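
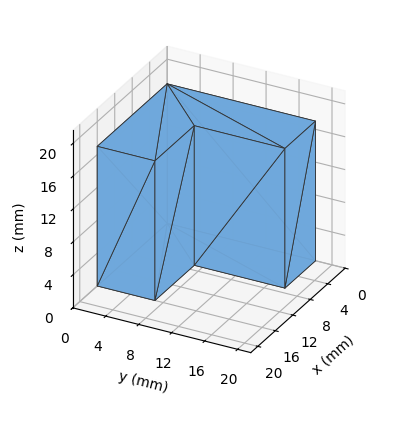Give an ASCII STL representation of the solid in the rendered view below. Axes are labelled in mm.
Reading the render: the shape is an L-shaped prism: outer 16 × 18 mm, arm thicknesses ≈ 7 mm (horizontal) and 7 mm (vertical), extruded 17 mm in z (dimensions read to the nearest mm from the axis ticks). For the STL, each face is triangulated and given an outward normal.

solid part
  facet normal 0.0000 0.0000 -1.0000
    outer loop
      vertex 16.00 7.00 0.00
      vertex 16.00 0.00 0.00
      vertex 0.00 0.00 0.00
    endloop
  endfacet
  facet normal 0.0000 0.0000 -1.0000
    outer loop
      vertex 7.00 7.00 0.00
      vertex 16.00 7.00 0.00
      vertex 0.00 0.00 0.00
    endloop
  endfacet
  facet normal 0.0000 0.0000 -1.0000
    outer loop
      vertex 7.00 18.00 0.00
      vertex 7.00 7.00 0.00
      vertex 0.00 0.00 0.00
    endloop
  endfacet
  facet normal 0.0000 0.0000 -1.0000
    outer loop
      vertex 0.00 18.00 0.00
      vertex 7.00 18.00 0.00
      vertex 0.00 0.00 0.00
    endloop
  endfacet
  facet normal 0.0000 0.0000 1.0000
    outer loop
      vertex 0.00 0.00 17.00
      vertex 16.00 0.00 17.00
      vertex 16.00 7.00 17.00
    endloop
  endfacet
  facet normal 0.0000 0.0000 1.0000
    outer loop
      vertex 0.00 0.00 17.00
      vertex 16.00 7.00 17.00
      vertex 7.00 7.00 17.00
    endloop
  endfacet
  facet normal 0.0000 0.0000 1.0000
    outer loop
      vertex 0.00 0.00 17.00
      vertex 7.00 7.00 17.00
      vertex 7.00 18.00 17.00
    endloop
  endfacet
  facet normal 0.0000 0.0000 1.0000
    outer loop
      vertex 0.00 0.00 17.00
      vertex 7.00 18.00 17.00
      vertex 0.00 18.00 17.00
    endloop
  endfacet
  facet normal 0.0000 -1.0000 0.0000
    outer loop
      vertex 0.00 0.00 0.00
      vertex 16.00 0.00 0.00
      vertex 16.00 0.00 17.00
    endloop
  endfacet
  facet normal 0.0000 -1.0000 0.0000
    outer loop
      vertex 0.00 0.00 0.00
      vertex 16.00 0.00 17.00
      vertex 0.00 0.00 17.00
    endloop
  endfacet
  facet normal 1.0000 0.0000 0.0000
    outer loop
      vertex 16.00 0.00 0.00
      vertex 16.00 7.00 0.00
      vertex 16.00 7.00 17.00
    endloop
  endfacet
  facet normal 1.0000 0.0000 0.0000
    outer loop
      vertex 16.00 0.00 0.00
      vertex 16.00 7.00 17.00
      vertex 16.00 0.00 17.00
    endloop
  endfacet
  facet normal 0.0000 1.0000 0.0000
    outer loop
      vertex 16.00 7.00 0.00
      vertex 7.00 7.00 0.00
      vertex 7.00 7.00 17.00
    endloop
  endfacet
  facet normal 0.0000 1.0000 0.0000
    outer loop
      vertex 16.00 7.00 0.00
      vertex 7.00 7.00 17.00
      vertex 16.00 7.00 17.00
    endloop
  endfacet
  facet normal 1.0000 0.0000 0.0000
    outer loop
      vertex 7.00 7.00 0.00
      vertex 7.00 18.00 0.00
      vertex 7.00 18.00 17.00
    endloop
  endfacet
  facet normal 1.0000 0.0000 0.0000
    outer loop
      vertex 7.00 7.00 0.00
      vertex 7.00 18.00 17.00
      vertex 7.00 7.00 17.00
    endloop
  endfacet
  facet normal 0.0000 1.0000 0.0000
    outer loop
      vertex 7.00 18.00 0.00
      vertex 0.00 18.00 0.00
      vertex 0.00 18.00 17.00
    endloop
  endfacet
  facet normal 0.0000 1.0000 0.0000
    outer loop
      vertex 7.00 18.00 0.00
      vertex 0.00 18.00 17.00
      vertex 7.00 18.00 17.00
    endloop
  endfacet
  facet normal -1.0000 0.0000 0.0000
    outer loop
      vertex 0.00 18.00 0.00
      vertex 0.00 0.00 0.00
      vertex 0.00 0.00 17.00
    endloop
  endfacet
  facet normal -1.0000 0.0000 0.0000
    outer loop
      vertex 0.00 18.00 0.00
      vertex 0.00 0.00 17.00
      vertex 0.00 18.00 17.00
    endloop
  endfacet
endsolid part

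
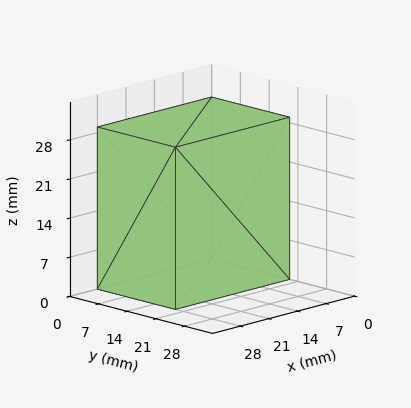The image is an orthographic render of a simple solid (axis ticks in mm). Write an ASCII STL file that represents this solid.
Reading the render: the shape is a rectangular box, roughly 28 × 19 mm footprint and 29 mm tall (dimensions read to the nearest mm from the axis ticks). For the STL, each face is triangulated and given an outward normal.

solid part
  facet normal 0.0000 0.0000 -1.0000
    outer loop
      vertex 28.000 19.000 0.000
      vertex 28.000 0.000 0.000
      vertex 0.000 0.000 0.000
    endloop
  endfacet
  facet normal 0.0000 0.0000 -1.0000
    outer loop
      vertex 0.000 19.000 0.000
      vertex 28.000 19.000 0.000
      vertex 0.000 0.000 0.000
    endloop
  endfacet
  facet normal 0.0000 0.0000 1.0000
    outer loop
      vertex 0.000 0.000 29.000
      vertex 28.000 0.000 29.000
      vertex 28.000 19.000 29.000
    endloop
  endfacet
  facet normal 0.0000 0.0000 1.0000
    outer loop
      vertex 0.000 0.000 29.000
      vertex 28.000 19.000 29.000
      vertex 0.000 19.000 29.000
    endloop
  endfacet
  facet normal 0.0000 -1.0000 0.0000
    outer loop
      vertex 0.000 0.000 0.000
      vertex 28.000 0.000 0.000
      vertex 28.000 0.000 29.000
    endloop
  endfacet
  facet normal 0.0000 -1.0000 0.0000
    outer loop
      vertex 0.000 0.000 0.000
      vertex 28.000 0.000 29.000
      vertex 0.000 0.000 29.000
    endloop
  endfacet
  facet normal 0.0000 1.0000 0.0000
    outer loop
      vertex 28.000 19.000 29.000
      vertex 28.000 19.000 0.000
      vertex 0.000 19.000 0.000
    endloop
  endfacet
  facet normal 0.0000 1.0000 0.0000
    outer loop
      vertex 0.000 19.000 29.000
      vertex 28.000 19.000 29.000
      vertex 0.000 19.000 0.000
    endloop
  endfacet
  facet normal -1.0000 0.0000 0.0000
    outer loop
      vertex 0.000 19.000 29.000
      vertex 0.000 19.000 0.000
      vertex 0.000 0.000 0.000
    endloop
  endfacet
  facet normal -1.0000 0.0000 0.0000
    outer loop
      vertex 0.000 0.000 29.000
      vertex 0.000 19.000 29.000
      vertex 0.000 0.000 0.000
    endloop
  endfacet
  facet normal 1.0000 0.0000 0.0000
    outer loop
      vertex 28.000 0.000 0.000
      vertex 28.000 19.000 0.000
      vertex 28.000 19.000 29.000
    endloop
  endfacet
  facet normal 1.0000 0.0000 0.0000
    outer loop
      vertex 28.000 0.000 0.000
      vertex 28.000 19.000 29.000
      vertex 28.000 0.000 29.000
    endloop
  endfacet
endsolid part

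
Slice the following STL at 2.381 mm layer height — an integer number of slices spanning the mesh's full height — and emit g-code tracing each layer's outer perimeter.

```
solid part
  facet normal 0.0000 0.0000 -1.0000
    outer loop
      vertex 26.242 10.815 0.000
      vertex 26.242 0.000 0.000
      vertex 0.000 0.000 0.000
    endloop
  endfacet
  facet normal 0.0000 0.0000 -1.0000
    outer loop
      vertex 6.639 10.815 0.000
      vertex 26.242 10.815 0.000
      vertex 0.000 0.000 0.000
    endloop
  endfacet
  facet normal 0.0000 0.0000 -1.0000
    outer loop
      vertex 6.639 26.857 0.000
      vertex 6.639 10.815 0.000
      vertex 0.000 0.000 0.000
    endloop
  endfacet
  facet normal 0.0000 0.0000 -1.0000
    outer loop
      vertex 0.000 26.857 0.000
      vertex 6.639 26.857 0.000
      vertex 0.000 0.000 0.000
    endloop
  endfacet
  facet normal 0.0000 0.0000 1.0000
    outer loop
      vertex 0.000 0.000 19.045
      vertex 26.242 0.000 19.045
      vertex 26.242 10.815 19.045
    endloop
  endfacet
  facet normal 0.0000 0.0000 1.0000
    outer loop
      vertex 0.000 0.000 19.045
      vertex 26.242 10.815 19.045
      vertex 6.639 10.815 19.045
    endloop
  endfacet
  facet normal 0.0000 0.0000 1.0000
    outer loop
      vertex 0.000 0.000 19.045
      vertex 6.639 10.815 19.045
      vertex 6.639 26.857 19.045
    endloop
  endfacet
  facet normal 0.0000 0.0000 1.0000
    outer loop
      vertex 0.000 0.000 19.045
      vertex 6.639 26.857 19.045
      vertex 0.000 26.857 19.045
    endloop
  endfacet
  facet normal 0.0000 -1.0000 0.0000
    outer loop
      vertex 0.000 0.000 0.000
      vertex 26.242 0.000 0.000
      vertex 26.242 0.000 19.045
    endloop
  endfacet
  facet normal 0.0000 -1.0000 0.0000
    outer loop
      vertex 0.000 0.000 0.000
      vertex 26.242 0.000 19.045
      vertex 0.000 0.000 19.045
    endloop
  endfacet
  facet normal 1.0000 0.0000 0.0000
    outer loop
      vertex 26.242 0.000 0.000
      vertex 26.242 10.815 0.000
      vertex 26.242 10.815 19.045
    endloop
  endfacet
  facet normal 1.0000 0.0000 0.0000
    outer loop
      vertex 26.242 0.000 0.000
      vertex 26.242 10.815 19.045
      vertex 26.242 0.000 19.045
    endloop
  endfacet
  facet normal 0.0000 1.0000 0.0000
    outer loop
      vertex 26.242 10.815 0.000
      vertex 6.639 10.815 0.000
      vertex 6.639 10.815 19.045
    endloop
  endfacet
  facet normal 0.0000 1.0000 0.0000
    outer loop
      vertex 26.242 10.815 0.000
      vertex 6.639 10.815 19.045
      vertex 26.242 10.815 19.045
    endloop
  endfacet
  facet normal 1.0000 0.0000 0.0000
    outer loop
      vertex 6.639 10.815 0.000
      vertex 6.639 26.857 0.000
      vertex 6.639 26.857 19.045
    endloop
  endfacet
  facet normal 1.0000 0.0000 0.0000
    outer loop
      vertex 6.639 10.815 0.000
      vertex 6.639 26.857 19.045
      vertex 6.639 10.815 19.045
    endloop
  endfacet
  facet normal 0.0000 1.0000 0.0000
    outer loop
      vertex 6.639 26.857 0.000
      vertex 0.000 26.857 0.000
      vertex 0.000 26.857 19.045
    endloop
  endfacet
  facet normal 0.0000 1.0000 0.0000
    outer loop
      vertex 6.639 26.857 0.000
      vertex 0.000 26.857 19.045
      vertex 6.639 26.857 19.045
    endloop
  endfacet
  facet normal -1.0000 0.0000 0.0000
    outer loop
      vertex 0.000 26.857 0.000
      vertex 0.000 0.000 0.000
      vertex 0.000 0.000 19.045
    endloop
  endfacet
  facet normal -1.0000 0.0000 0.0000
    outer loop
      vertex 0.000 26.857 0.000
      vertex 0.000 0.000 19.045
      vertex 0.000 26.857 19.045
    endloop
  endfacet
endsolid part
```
; perimeter-only toolpath
G21 ; units = mm
G90 ; absolute positioning
G28 ; home
; layer 1
G0 Z2.381
G0 X0.000 Y0.000
G1 X26.242 Y0.000
G1 X26.242 Y10.815
G1 X6.639 Y10.815
G1 X6.639 Y26.857
G1 X0.000 Y26.857
G1 X0.000 Y0.000
; layer 2
G0 Z4.761
G0 X0.000 Y0.000
G1 X26.242 Y0.000
G1 X26.242 Y10.815
G1 X6.639 Y10.815
G1 X6.639 Y26.857
G1 X0.000 Y26.857
G1 X0.000 Y0.000
; layer 3
G0 Z7.142
G0 X0.000 Y0.000
G1 X26.242 Y0.000
G1 X26.242 Y10.815
G1 X6.639 Y10.815
G1 X6.639 Y26.857
G1 X0.000 Y26.857
G1 X0.000 Y0.000
; layer 4
G0 Z9.523
G0 X0.000 Y0.000
G1 X26.242 Y0.000
G1 X26.242 Y10.815
G1 X6.639 Y10.815
G1 X6.639 Y26.857
G1 X0.000 Y26.857
G1 X0.000 Y0.000
; layer 5
G0 Z11.903
G0 X0.000 Y0.000
G1 X26.242 Y0.000
G1 X26.242 Y10.815
G1 X6.639 Y10.815
G1 X6.639 Y26.857
G1 X0.000 Y26.857
G1 X0.000 Y0.000
; layer 6
G0 Z14.284
G0 X0.000 Y0.000
G1 X26.242 Y0.000
G1 X26.242 Y10.815
G1 X6.639 Y10.815
G1 X6.639 Y26.857
G1 X0.000 Y26.857
G1 X0.000 Y0.000
; layer 7
G0 Z16.664
G0 X0.000 Y0.000
G1 X26.242 Y0.000
G1 X26.242 Y10.815
G1 X6.639 Y10.815
G1 X6.639 Y26.857
G1 X0.000 Y26.857
G1 X0.000 Y0.000
; layer 8
G0 Z19.045
G0 X0.000 Y0.000
G1 X26.242 Y0.000
G1 X26.242 Y10.815
G1 X6.639 Y10.815
G1 X6.639 Y26.857
G1 X0.000 Y26.857
G1 X0.000 Y0.000
M2 ; end

The solid is an L-shaped prism: outer 26.2 × 26.9 mm, arm thicknesses ≈ 10.8 mm (horizontal) and 6.64 mm (vertical), extruded 19 mm in z. Slicing at Δz = 2.381 mm — 8 equal slices spanning the solid's height, so layer i sits at z = i·h/8 — gives 8 non-empty perimeters. Each is a 6-segment closed polygon; G0 lifts to the layer z and rapids to the start vertex, then G1 traces the edges.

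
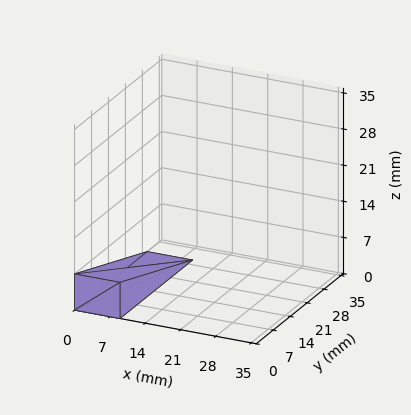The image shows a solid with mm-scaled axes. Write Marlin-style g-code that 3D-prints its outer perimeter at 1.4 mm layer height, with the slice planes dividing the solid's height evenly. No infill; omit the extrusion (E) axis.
Reading the render: the shape is a wedge (ramp): 9 × 30 mm base, rising to 7 mm along the y=0 edge and sloping linearly to z=0 at y=30 (dimensions read to the nearest mm from the axis ticks). For the g-code, the solid's height is divided into equal slices at the stated Δz and each level perimeter traced with G1 moves after a G0 lift.

; perimeter-only toolpath
G21 ; units = mm
G90 ; absolute positioning
G28 ; home
; layer 1
G0 Z1.4
G0 X0.0 Y0.0
G1 X9.0 Y0.0
G1 X9.0 Y24.0
G1 X0.0 Y24.0
G1 X0.0 Y0.0
; layer 2
G0 Z2.8
G0 X0.0 Y0.0
G1 X9.0 Y0.0
G1 X9.0 Y18.0
G1 X0.0 Y18.0
G1 X0.0 Y0.0
; layer 3
G0 Z4.2
G0 X0.0 Y0.0
G1 X9.0 Y0.0
G1 X9.0 Y12.0
G1 X0.0 Y12.0
G1 X0.0 Y0.0
; layer 4
G0 Z5.6
G0 X0.0 Y0.0
G1 X9.0 Y0.0
G1 X9.0 Y6.0
G1 X0.0 Y6.0
G1 X0.0 Y0.0
M2 ; end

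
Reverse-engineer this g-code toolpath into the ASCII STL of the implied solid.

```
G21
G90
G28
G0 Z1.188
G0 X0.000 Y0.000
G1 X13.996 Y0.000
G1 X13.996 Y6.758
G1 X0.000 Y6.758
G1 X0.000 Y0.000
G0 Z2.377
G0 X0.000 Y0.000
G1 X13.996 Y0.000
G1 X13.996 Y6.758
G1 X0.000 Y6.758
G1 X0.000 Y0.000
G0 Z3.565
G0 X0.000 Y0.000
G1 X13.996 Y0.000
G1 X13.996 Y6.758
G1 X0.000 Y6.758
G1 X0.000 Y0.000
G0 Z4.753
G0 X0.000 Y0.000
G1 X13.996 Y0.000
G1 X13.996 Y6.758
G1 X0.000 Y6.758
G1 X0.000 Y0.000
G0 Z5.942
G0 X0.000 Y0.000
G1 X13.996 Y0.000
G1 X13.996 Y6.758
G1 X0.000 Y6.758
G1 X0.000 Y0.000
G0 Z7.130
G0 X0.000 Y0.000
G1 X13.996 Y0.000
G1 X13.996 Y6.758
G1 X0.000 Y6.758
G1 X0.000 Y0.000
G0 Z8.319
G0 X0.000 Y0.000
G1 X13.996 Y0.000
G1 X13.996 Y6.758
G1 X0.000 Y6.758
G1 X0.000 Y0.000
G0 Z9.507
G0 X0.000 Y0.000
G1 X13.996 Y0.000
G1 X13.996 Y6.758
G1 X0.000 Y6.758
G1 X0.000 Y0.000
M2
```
solid part
  facet normal 0.0000 0.0000 -1.0000
    outer loop
      vertex 13.996 6.758 0.000
      vertex 13.996 0.000 0.000
      vertex 0.000 0.000 0.000
    endloop
  endfacet
  facet normal 0.0000 0.0000 -1.0000
    outer loop
      vertex 0.000 6.758 0.000
      vertex 13.996 6.758 0.000
      vertex 0.000 0.000 0.000
    endloop
  endfacet
  facet normal 0.0000 0.0000 1.0000
    outer loop
      vertex 0.000 0.000 9.507
      vertex 13.996 0.000 9.507
      vertex 13.996 6.758 9.507
    endloop
  endfacet
  facet normal 0.0000 0.0000 1.0000
    outer loop
      vertex 0.000 0.000 9.507
      vertex 13.996 6.758 9.507
      vertex 0.000 6.758 9.507
    endloop
  endfacet
  facet normal 0.0000 -1.0000 0.0000
    outer loop
      vertex 0.000 0.000 0.000
      vertex 13.996 0.000 0.000
      vertex 13.996 0.000 9.507
    endloop
  endfacet
  facet normal 0.0000 -1.0000 0.0000
    outer loop
      vertex 0.000 0.000 0.000
      vertex 13.996 0.000 9.507
      vertex 0.000 0.000 9.507
    endloop
  endfacet
  facet normal 0.0000 1.0000 0.0000
    outer loop
      vertex 13.996 6.758 9.507
      vertex 13.996 6.758 0.000
      vertex 0.000 6.758 0.000
    endloop
  endfacet
  facet normal 0.0000 1.0000 0.0000
    outer loop
      vertex 0.000 6.758 9.507
      vertex 13.996 6.758 9.507
      vertex 0.000 6.758 0.000
    endloop
  endfacet
  facet normal -1.0000 0.0000 0.0000
    outer loop
      vertex 0.000 6.758 9.507
      vertex 0.000 6.758 0.000
      vertex 0.000 0.000 0.000
    endloop
  endfacet
  facet normal -1.0000 0.0000 0.0000
    outer loop
      vertex 0.000 0.000 9.507
      vertex 0.000 6.758 9.507
      vertex 0.000 0.000 0.000
    endloop
  endfacet
  facet normal 1.0000 0.0000 0.0000
    outer loop
      vertex 13.996 0.000 0.000
      vertex 13.996 6.758 0.000
      vertex 13.996 6.758 9.507
    endloop
  endfacet
  facet normal 1.0000 0.0000 0.0000
    outer loop
      vertex 13.996 0.000 0.000
      vertex 13.996 6.758 9.507
      vertex 13.996 0.000 9.507
    endloop
  endfacet
endsolid part

The G0 Z moves step by Δz≈1.188 mm. Every layer's G1 loop is the same polygon, so the solid is a straight extrusion of it from z=0 to z≈9.51. Closing with flat bottom and top caps and triangulating gives 12 facets — a rectangular box, roughly 14 × 6.76 mm footprint and 9.51 mm tall.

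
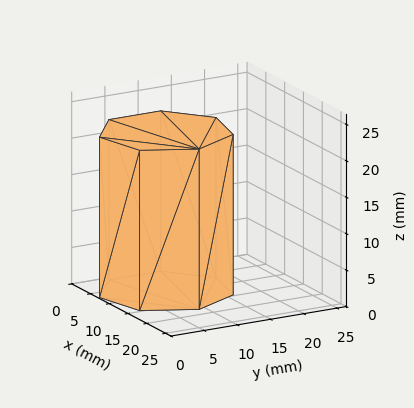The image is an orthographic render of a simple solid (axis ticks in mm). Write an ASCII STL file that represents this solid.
Reading the render: the shape is a regular 7-sided prism (a cylinder approximated with 7 flat sides), circumscribed radius ≈ 9 mm, height ≈ 22 mm (dimensions read to the nearest mm from the axis ticks). For the STL, each face is triangulated and given an outward normal.

solid part
  facet normal 0.0000 0.0000 -1.0000
    outer loop
      vertex 7.00 17.77 0.00
      vertex 14.61 16.04 0.00
      vertex 18.00 9.00 0.00
    endloop
  endfacet
  facet normal 0.0000 0.0000 -1.0000
    outer loop
      vertex 0.89 12.90 0.00
      vertex 7.00 17.77 0.00
      vertex 18.00 9.00 0.00
    endloop
  endfacet
  facet normal 0.0000 0.0000 -1.0000
    outer loop
      vertex 0.89 5.10 0.00
      vertex 0.89 12.90 0.00
      vertex 18.00 9.00 0.00
    endloop
  endfacet
  facet normal 0.0000 0.0000 -1.0000
    outer loop
      vertex 7.00 0.23 0.00
      vertex 0.89 5.10 0.00
      vertex 18.00 9.00 0.00
    endloop
  endfacet
  facet normal 0.0000 0.0000 -1.0000
    outer loop
      vertex 14.61 1.96 0.00
      vertex 7.00 0.23 0.00
      vertex 18.00 9.00 0.00
    endloop
  endfacet
  facet normal 0.0000 0.0000 1.0000
    outer loop
      vertex 18.00 9.00 22.00
      vertex 14.61 16.04 22.00
      vertex 7.00 17.77 22.00
    endloop
  endfacet
  facet normal 0.0000 0.0000 1.0000
    outer loop
      vertex 18.00 9.00 22.00
      vertex 7.00 17.77 22.00
      vertex 0.89 12.90 22.00
    endloop
  endfacet
  facet normal 0.0000 0.0000 1.0000
    outer loop
      vertex 18.00 9.00 22.00
      vertex 0.89 12.90 22.00
      vertex 0.89 5.10 22.00
    endloop
  endfacet
  facet normal 0.0000 0.0000 1.0000
    outer loop
      vertex 18.00 9.00 22.00
      vertex 0.89 5.10 22.00
      vertex 7.00 0.23 22.00
    endloop
  endfacet
  facet normal 0.0000 0.0000 1.0000
    outer loop
      vertex 18.00 9.00 22.00
      vertex 7.00 0.23 22.00
      vertex 14.61 1.96 22.00
    endloop
  endfacet
  facet normal 0.9010 0.4339 0.0000
    outer loop
      vertex 18.00 9.00 0.00
      vertex 14.61 16.04 0.00
      vertex 14.61 16.04 22.00
    endloop
  endfacet
  facet normal 0.9010 0.4339 0.0000
    outer loop
      vertex 18.00 9.00 0.00
      vertex 14.61 16.04 22.00
      vertex 18.00 9.00 22.00
    endloop
  endfacet
  facet normal 0.2217 0.9751 0.0000
    outer loop
      vertex 14.61 16.04 0.00
      vertex 7.00 17.77 0.00
      vertex 7.00 17.77 22.00
    endloop
  endfacet
  facet normal 0.2217 0.9751 0.0000
    outer loop
      vertex 14.61 16.04 0.00
      vertex 7.00 17.77 22.00
      vertex 14.61 16.04 22.00
    endloop
  endfacet
  facet normal -0.6233 0.7820 0.0000
    outer loop
      vertex 7.00 17.77 0.00
      vertex 0.89 12.90 0.00
      vertex 0.89 12.90 22.00
    endloop
  endfacet
  facet normal -0.6233 0.7820 0.0000
    outer loop
      vertex 7.00 17.77 0.00
      vertex 0.89 12.90 22.00
      vertex 7.00 17.77 22.00
    endloop
  endfacet
  facet normal -1.0000 0.0000 0.0000
    outer loop
      vertex 0.89 12.90 0.00
      vertex 0.89 5.10 0.00
      vertex 0.89 5.10 22.00
    endloop
  endfacet
  facet normal -1.0000 0.0000 0.0000
    outer loop
      vertex 0.89 12.90 0.00
      vertex 0.89 5.10 22.00
      vertex 0.89 12.90 22.00
    endloop
  endfacet
  facet normal -0.6233 -0.7820 0.0000
    outer loop
      vertex 0.89 5.10 0.00
      vertex 7.00 0.23 0.00
      vertex 7.00 0.23 22.00
    endloop
  endfacet
  facet normal -0.6233 -0.7820 0.0000
    outer loop
      vertex 0.89 5.10 0.00
      vertex 7.00 0.23 22.00
      vertex 0.89 5.10 22.00
    endloop
  endfacet
  facet normal 0.2217 -0.9751 0.0000
    outer loop
      vertex 7.00 0.23 0.00
      vertex 14.61 1.96 0.00
      vertex 14.61 1.96 22.00
    endloop
  endfacet
  facet normal 0.2217 -0.9751 0.0000
    outer loop
      vertex 7.00 0.23 0.00
      vertex 14.61 1.96 22.00
      vertex 7.00 0.23 22.00
    endloop
  endfacet
  facet normal 0.9010 -0.4339 0.0000
    outer loop
      vertex 14.61 1.96 0.00
      vertex 18.00 9.00 0.00
      vertex 18.00 9.00 22.00
    endloop
  endfacet
  facet normal 0.9010 -0.4339 0.0000
    outer loop
      vertex 14.61 1.96 0.00
      vertex 18.00 9.00 22.00
      vertex 14.61 1.96 22.00
    endloop
  endfacet
endsolid part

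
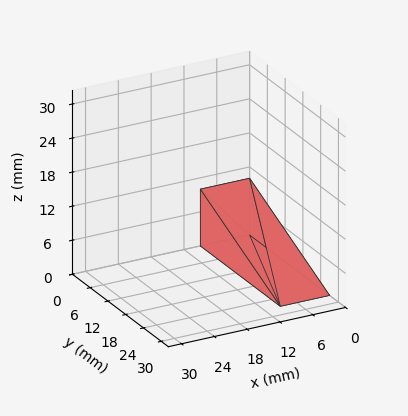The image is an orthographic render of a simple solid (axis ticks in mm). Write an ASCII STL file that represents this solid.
Reading the render: the shape is a wedge (ramp): 9 × 27 mm base, rising to 10 mm along the y=0 edge and sloping linearly to z=0 at y=27 (dimensions read to the nearest mm from the axis ticks). For the STL, each face is triangulated and given an outward normal.

solid part
  facet normal 0.0000 0.0000 -1.0000
    outer loop
      vertex 9.000 27.000 0.000
      vertex 9.000 0.000 0.000
      vertex 0.000 0.000 0.000
    endloop
  endfacet
  facet normal 0.0000 0.0000 -1.0000
    outer loop
      vertex 0.000 27.000 0.000
      vertex 9.000 27.000 0.000
      vertex 0.000 0.000 0.000
    endloop
  endfacet
  facet normal 0.0000 -1.0000 0.0000
    outer loop
      vertex 0.000 0.000 0.000
      vertex 9.000 0.000 0.000
      vertex 9.000 0.000 10.000
    endloop
  endfacet
  facet normal 0.0000 -1.0000 0.0000
    outer loop
      vertex 0.000 0.000 0.000
      vertex 9.000 0.000 10.000
      vertex 0.000 0.000 10.000
    endloop
  endfacet
  facet normal 0.0000 0.3473 0.9377
    outer loop
      vertex 0.000 0.000 10.000
      vertex 9.000 0.000 10.000
      vertex 9.000 27.000 0.000
    endloop
  endfacet
  facet normal 0.0000 0.3473 0.9377
    outer loop
      vertex 0.000 0.000 10.000
      vertex 9.000 27.000 0.000
      vertex 0.000 27.000 0.000
    endloop
  endfacet
  facet normal -1.0000 0.0000 0.0000
    outer loop
      vertex 0.000 0.000 10.000
      vertex 0.000 27.000 0.000
      vertex 0.000 0.000 0.000
    endloop
  endfacet
  facet normal 1.0000 0.0000 0.0000
    outer loop
      vertex 9.000 0.000 0.000
      vertex 9.000 27.000 0.000
      vertex 9.000 0.000 10.000
    endloop
  endfacet
endsolid part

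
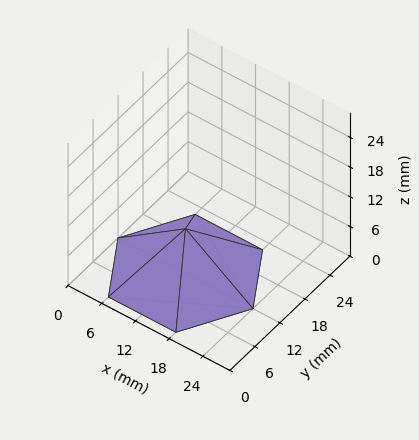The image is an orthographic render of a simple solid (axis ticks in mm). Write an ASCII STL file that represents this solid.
Reading the render: the shape is a regular 6-sided pyramid, base circumscribed radius ≈ 12 mm, apex at z ≈ 9 mm (dimensions read to the nearest mm from the axis ticks). For the STL, each face is triangulated and given an outward normal.

solid part
  facet normal 0.0000 0.0000 -1.0000
    outer loop
      vertex 6.000 22.392 0.000
      vertex 18.000 22.392 0.000
      vertex 24.000 12.000 0.000
    endloop
  endfacet
  facet normal 0.0000 0.0000 -1.0000
    outer loop
      vertex 0.000 12.000 0.000
      vertex 6.000 22.392 0.000
      vertex 24.000 12.000 0.000
    endloop
  endfacet
  facet normal 0.0000 0.0000 -1.0000
    outer loop
      vertex 6.000 1.608 0.000
      vertex 0.000 12.000 0.000
      vertex 24.000 12.000 0.000
    endloop
  endfacet
  facet normal 0.0000 0.0000 -1.0000
    outer loop
      vertex 18.000 1.608 0.000
      vertex 6.000 1.608 0.000
      vertex 24.000 12.000 0.000
    endloop
  endfacet
  facet normal 0.5669 0.3273 0.7559
    outer loop
      vertex 24.000 12.000 0.000
      vertex 18.000 22.392 0.000
      vertex 12.000 12.000 9.000
    endloop
  endfacet
  facet normal 0.0000 0.6547 0.7559
    outer loop
      vertex 18.000 22.392 0.000
      vertex 6.000 22.392 0.000
      vertex 12.000 12.000 9.000
    endloop
  endfacet
  facet normal -0.5669 0.3273 0.7559
    outer loop
      vertex 6.000 22.392 0.000
      vertex 0.000 12.000 0.000
      vertex 12.000 12.000 9.000
    endloop
  endfacet
  facet normal -0.5669 -0.3273 0.7559
    outer loop
      vertex 0.000 12.000 0.000
      vertex 6.000 1.608 0.000
      vertex 12.000 12.000 9.000
    endloop
  endfacet
  facet normal 0.0000 -0.6547 0.7559
    outer loop
      vertex 6.000 1.608 0.000
      vertex 18.000 1.608 0.000
      vertex 12.000 12.000 9.000
    endloop
  endfacet
  facet normal 0.5669 -0.3273 0.7559
    outer loop
      vertex 18.000 1.608 0.000
      vertex 24.000 12.000 0.000
      vertex 12.000 12.000 9.000
    endloop
  endfacet
endsolid part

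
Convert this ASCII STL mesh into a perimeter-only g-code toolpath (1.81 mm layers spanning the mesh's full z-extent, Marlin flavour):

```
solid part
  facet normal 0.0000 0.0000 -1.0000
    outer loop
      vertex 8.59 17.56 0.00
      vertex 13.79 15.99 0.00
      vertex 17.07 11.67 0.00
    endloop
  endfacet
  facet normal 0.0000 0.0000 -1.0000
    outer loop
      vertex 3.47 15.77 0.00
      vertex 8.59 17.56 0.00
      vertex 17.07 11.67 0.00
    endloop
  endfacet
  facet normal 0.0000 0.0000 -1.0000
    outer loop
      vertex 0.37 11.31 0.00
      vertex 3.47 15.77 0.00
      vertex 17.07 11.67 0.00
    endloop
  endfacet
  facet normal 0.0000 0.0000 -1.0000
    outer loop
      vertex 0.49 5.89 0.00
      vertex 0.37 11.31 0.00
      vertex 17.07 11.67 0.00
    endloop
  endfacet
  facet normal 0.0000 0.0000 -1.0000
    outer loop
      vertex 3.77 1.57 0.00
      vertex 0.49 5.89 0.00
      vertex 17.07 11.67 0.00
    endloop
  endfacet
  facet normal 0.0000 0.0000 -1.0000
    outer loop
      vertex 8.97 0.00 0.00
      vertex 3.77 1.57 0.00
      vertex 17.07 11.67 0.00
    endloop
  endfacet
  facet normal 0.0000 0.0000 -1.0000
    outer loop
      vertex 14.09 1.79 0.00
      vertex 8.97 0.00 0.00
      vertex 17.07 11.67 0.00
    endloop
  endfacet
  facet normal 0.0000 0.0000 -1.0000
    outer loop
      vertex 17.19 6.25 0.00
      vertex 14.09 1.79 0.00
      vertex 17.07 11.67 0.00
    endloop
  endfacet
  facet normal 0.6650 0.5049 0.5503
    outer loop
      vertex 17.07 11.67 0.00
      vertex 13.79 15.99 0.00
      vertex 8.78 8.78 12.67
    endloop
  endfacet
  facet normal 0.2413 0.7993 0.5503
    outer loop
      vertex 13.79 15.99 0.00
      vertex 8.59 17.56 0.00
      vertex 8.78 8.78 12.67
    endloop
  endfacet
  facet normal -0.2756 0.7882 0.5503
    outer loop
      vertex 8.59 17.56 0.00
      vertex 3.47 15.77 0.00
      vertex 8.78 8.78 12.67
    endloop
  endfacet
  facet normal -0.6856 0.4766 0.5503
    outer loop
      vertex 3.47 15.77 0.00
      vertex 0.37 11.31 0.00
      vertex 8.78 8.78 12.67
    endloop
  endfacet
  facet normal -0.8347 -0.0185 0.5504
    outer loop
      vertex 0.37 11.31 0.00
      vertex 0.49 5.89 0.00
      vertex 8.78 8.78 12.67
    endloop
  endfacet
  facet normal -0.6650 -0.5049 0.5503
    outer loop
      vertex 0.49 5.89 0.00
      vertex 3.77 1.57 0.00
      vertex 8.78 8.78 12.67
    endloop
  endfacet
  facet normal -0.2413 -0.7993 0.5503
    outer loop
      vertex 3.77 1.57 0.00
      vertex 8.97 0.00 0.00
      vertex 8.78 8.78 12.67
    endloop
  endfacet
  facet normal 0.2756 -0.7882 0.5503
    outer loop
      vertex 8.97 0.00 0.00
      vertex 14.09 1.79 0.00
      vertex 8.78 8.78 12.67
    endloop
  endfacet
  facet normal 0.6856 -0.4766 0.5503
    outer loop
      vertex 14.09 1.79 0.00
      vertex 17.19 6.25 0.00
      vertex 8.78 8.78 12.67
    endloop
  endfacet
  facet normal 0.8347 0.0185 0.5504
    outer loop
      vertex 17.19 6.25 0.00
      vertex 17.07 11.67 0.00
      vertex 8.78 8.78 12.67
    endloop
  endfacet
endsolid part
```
; perimeter-only toolpath
G21 ; units = mm
G90 ; absolute positioning
G28 ; home
; layer 1
G0 Z1.81
G0 X15.89 Y11.26
G1 X13.07 Y14.96
G1 X8.62 Y16.31
G1 X4.23 Y14.77
G1 X1.57 Y10.95
G1 X1.67 Y6.30
G1 X4.49 Y2.60
G1 X8.94 Y1.25
G1 X13.33 Y2.79
G1 X15.99 Y6.61
G1 X15.89 Y11.26
; layer 2
G0 Z3.62
G0 X14.70 Y10.84
G1 X12.36 Y13.93
G1 X8.64 Y15.05
G1 X4.99 Y13.77
G1 X2.77 Y10.59
G1 X2.86 Y6.72
G1 X5.20 Y3.63
G1 X8.92 Y2.51
G1 X12.57 Y3.79
G1 X14.79 Y6.97
G1 X14.70 Y10.84
; layer 3
G0 Z5.43
G0 X13.52 Y10.43
G1 X11.64 Y12.90
G1 X8.67 Y13.80
G1 X5.75 Y12.77
G1 X3.97 Y10.23
G1 X4.04 Y7.13
G1 X5.92 Y4.66
G1 X8.89 Y3.76
G1 X11.81 Y4.79
G1 X13.59 Y7.33
G1 X13.52 Y10.43
; layer 4
G0 Z7.24
G0 X12.33 Y10.02
G1 X10.93 Y11.87
G1 X8.70 Y12.54
G1 X6.50 Y11.78
G1 X5.18 Y9.86
G1 X5.23 Y7.54
G1 X6.63 Y5.69
G1 X8.86 Y5.02
G1 X11.06 Y5.78
G1 X12.38 Y7.70
G1 X12.33 Y10.02
; layer 5
G0 Z9.05
G0 X11.15 Y9.61
G1 X10.21 Y10.84
G1 X8.73 Y11.29
G1 X7.26 Y10.78
G1 X6.38 Y9.50
G1 X6.41 Y7.95
G1 X7.35 Y6.72
G1 X8.83 Y6.27
G1 X10.30 Y6.78
G1 X11.18 Y8.06
G1 X11.15 Y9.61
; layer 6
G0 Z10.86
G0 X9.96 Y9.19
G1 X9.50 Y9.81
G1 X8.75 Y10.03
G1 X8.02 Y9.78
G1 X7.58 Y9.14
G1 X7.60 Y8.37
G1 X8.06 Y7.75
G1 X8.81 Y7.53
G1 X9.54 Y7.78
G1 X9.98 Y8.42
G1 X9.96 Y9.19
M2 ; end

The solid is a regular 10-sided pyramid, base circumscribed radius ≈ 8.78 mm, apex at z ≈ 12.7 mm. Slicing at Δz = 1.81 mm — 7 equal slices spanning the solid's height, so layer i sits at z = i·h/7 — gives 6 non-empty perimeters. Each is a 10-segment closed polygon; G0 lifts to the layer z and rapids to the start vertex, then G1 traces the edges. The cross-section shrinks linearly with z (the slice at the apex is degenerate and omitted).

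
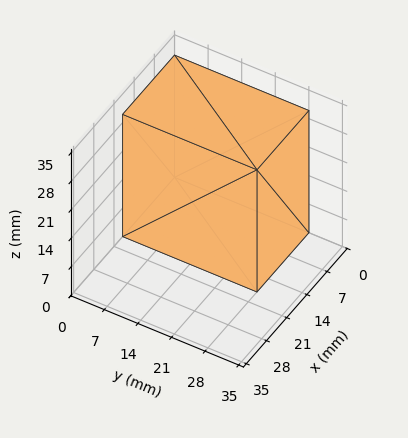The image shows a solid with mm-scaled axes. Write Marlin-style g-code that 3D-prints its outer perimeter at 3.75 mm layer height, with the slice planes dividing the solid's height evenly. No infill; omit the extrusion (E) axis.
Reading the render: the shape is a rectangular box, roughly 18 × 28 mm footprint and 30 mm tall (dimensions read to the nearest mm from the axis ticks). For the g-code, the solid's height is divided into equal slices at the stated Δz and each level perimeter traced with G1 moves after a G0 lift.

; perimeter-only toolpath
G21 ; units = mm
G90 ; absolute positioning
G28 ; home
; layer 1
G0 Z3.75
G0 X0.00 Y0.00
G1 X18.00 Y0.00
G1 X18.00 Y28.00
G1 X0.00 Y28.00
G1 X0.00 Y0.00
; layer 2
G0 Z7.50
G0 X0.00 Y0.00
G1 X18.00 Y0.00
G1 X18.00 Y28.00
G1 X0.00 Y28.00
G1 X0.00 Y0.00
; layer 3
G0 Z11.25
G0 X0.00 Y0.00
G1 X18.00 Y0.00
G1 X18.00 Y28.00
G1 X0.00 Y28.00
G1 X0.00 Y0.00
; layer 4
G0 Z15.00
G0 X0.00 Y0.00
G1 X18.00 Y0.00
G1 X18.00 Y28.00
G1 X0.00 Y28.00
G1 X0.00 Y0.00
; layer 5
G0 Z18.75
G0 X0.00 Y0.00
G1 X18.00 Y0.00
G1 X18.00 Y28.00
G1 X0.00 Y28.00
G1 X0.00 Y0.00
; layer 6
G0 Z22.50
G0 X0.00 Y0.00
G1 X18.00 Y0.00
G1 X18.00 Y28.00
G1 X0.00 Y28.00
G1 X0.00 Y0.00
; layer 7
G0 Z26.25
G0 X0.00 Y0.00
G1 X18.00 Y0.00
G1 X18.00 Y28.00
G1 X0.00 Y28.00
G1 X0.00 Y0.00
; layer 8
G0 Z30.00
G0 X0.00 Y0.00
G1 X18.00 Y0.00
G1 X18.00 Y28.00
G1 X0.00 Y28.00
G1 X0.00 Y0.00
M2 ; end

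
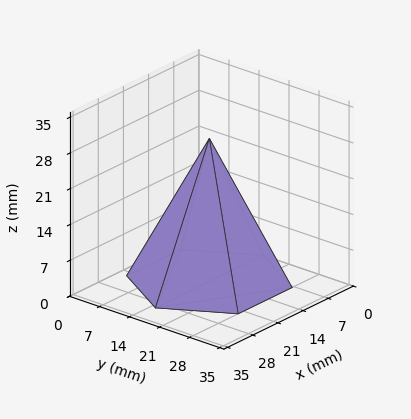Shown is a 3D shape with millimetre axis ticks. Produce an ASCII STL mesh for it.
Reading the render: the shape is a regular 6-sided pyramid, base circumscribed radius ≈ 15 mm, apex at z ≈ 28 mm (dimensions read to the nearest mm from the axis ticks). For the STL, each face is triangulated and given an outward normal.

solid part
  facet normal 0.0000 0.0000 -1.0000
    outer loop
      vertex 7.50 27.99 0.00
      vertex 22.50 27.99 0.00
      vertex 30.00 15.00 0.00
    endloop
  endfacet
  facet normal 0.0000 0.0000 -1.0000
    outer loop
      vertex 0.00 15.00 0.00
      vertex 7.50 27.99 0.00
      vertex 30.00 15.00 0.00
    endloop
  endfacet
  facet normal 0.0000 0.0000 -1.0000
    outer loop
      vertex 7.50 2.01 0.00
      vertex 0.00 15.00 0.00
      vertex 30.00 15.00 0.00
    endloop
  endfacet
  facet normal 0.0000 0.0000 -1.0000
    outer loop
      vertex 22.50 2.01 0.00
      vertex 7.50 2.01 0.00
      vertex 30.00 15.00 0.00
    endloop
  endfacet
  facet normal 0.7856 0.4536 0.4209
    outer loop
      vertex 30.00 15.00 0.00
      vertex 22.50 27.99 0.00
      vertex 15.00 15.00 28.00
    endloop
  endfacet
  facet normal 0.0000 0.9071 0.4208
    outer loop
      vertex 22.50 27.99 0.00
      vertex 7.50 27.99 0.00
      vertex 15.00 15.00 28.00
    endloop
  endfacet
  facet normal -0.7856 0.4536 0.4209
    outer loop
      vertex 7.50 27.99 0.00
      vertex 0.00 15.00 0.00
      vertex 15.00 15.00 28.00
    endloop
  endfacet
  facet normal -0.7856 -0.4536 0.4209
    outer loop
      vertex 0.00 15.00 0.00
      vertex 7.50 2.01 0.00
      vertex 15.00 15.00 28.00
    endloop
  endfacet
  facet normal 0.0000 -0.9071 0.4208
    outer loop
      vertex 7.50 2.01 0.00
      vertex 22.50 2.01 0.00
      vertex 15.00 15.00 28.00
    endloop
  endfacet
  facet normal 0.7856 -0.4536 0.4209
    outer loop
      vertex 22.50 2.01 0.00
      vertex 30.00 15.00 0.00
      vertex 15.00 15.00 28.00
    endloop
  endfacet
endsolid part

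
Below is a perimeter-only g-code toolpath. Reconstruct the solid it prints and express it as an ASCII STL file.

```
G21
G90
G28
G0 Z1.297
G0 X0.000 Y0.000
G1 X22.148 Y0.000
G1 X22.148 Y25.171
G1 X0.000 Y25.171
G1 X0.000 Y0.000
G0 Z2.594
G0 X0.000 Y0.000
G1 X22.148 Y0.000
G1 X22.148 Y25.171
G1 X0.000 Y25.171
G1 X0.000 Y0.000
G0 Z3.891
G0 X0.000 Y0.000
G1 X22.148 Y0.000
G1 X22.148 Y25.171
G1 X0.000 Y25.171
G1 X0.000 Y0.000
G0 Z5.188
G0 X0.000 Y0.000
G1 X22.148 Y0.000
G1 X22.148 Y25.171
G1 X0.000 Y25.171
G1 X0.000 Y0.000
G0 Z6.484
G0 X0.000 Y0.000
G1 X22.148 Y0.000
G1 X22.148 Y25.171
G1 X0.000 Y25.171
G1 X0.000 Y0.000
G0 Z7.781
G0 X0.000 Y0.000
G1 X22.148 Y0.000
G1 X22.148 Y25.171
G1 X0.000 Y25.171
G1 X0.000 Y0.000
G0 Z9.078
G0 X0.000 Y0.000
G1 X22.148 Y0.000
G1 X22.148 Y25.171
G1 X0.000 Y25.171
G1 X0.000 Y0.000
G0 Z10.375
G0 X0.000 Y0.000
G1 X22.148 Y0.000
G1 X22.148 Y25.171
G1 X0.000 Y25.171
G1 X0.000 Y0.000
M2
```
solid part
  facet normal 0.0000 0.0000 -1.0000
    outer loop
      vertex 22.148 25.171 0.000
      vertex 22.148 0.000 0.000
      vertex 0.000 0.000 0.000
    endloop
  endfacet
  facet normal 0.0000 0.0000 -1.0000
    outer loop
      vertex 0.000 25.171 0.000
      vertex 22.148 25.171 0.000
      vertex 0.000 0.000 0.000
    endloop
  endfacet
  facet normal 0.0000 0.0000 1.0000
    outer loop
      vertex 0.000 0.000 10.375
      vertex 22.148 0.000 10.375
      vertex 22.148 25.171 10.375
    endloop
  endfacet
  facet normal 0.0000 0.0000 1.0000
    outer loop
      vertex 0.000 0.000 10.375
      vertex 22.148 25.171 10.375
      vertex 0.000 25.171 10.375
    endloop
  endfacet
  facet normal 0.0000 -1.0000 0.0000
    outer loop
      vertex 0.000 0.000 0.000
      vertex 22.148 0.000 0.000
      vertex 22.148 0.000 10.375
    endloop
  endfacet
  facet normal 0.0000 -1.0000 0.0000
    outer loop
      vertex 0.000 0.000 0.000
      vertex 22.148 0.000 10.375
      vertex 0.000 0.000 10.375
    endloop
  endfacet
  facet normal 0.0000 1.0000 0.0000
    outer loop
      vertex 22.148 25.171 10.375
      vertex 22.148 25.171 0.000
      vertex 0.000 25.171 0.000
    endloop
  endfacet
  facet normal 0.0000 1.0000 0.0000
    outer loop
      vertex 0.000 25.171 10.375
      vertex 22.148 25.171 10.375
      vertex 0.000 25.171 0.000
    endloop
  endfacet
  facet normal -1.0000 0.0000 0.0000
    outer loop
      vertex 0.000 25.171 10.375
      vertex 0.000 25.171 0.000
      vertex 0.000 0.000 0.000
    endloop
  endfacet
  facet normal -1.0000 0.0000 0.0000
    outer loop
      vertex 0.000 0.000 10.375
      vertex 0.000 25.171 10.375
      vertex 0.000 0.000 0.000
    endloop
  endfacet
  facet normal 1.0000 0.0000 0.0000
    outer loop
      vertex 22.148 0.000 0.000
      vertex 22.148 25.171 0.000
      vertex 22.148 25.171 10.375
    endloop
  endfacet
  facet normal 1.0000 0.0000 0.0000
    outer loop
      vertex 22.148 0.000 0.000
      vertex 22.148 25.171 10.375
      vertex 22.148 0.000 10.375
    endloop
  endfacet
endsolid part

The G0 Z moves step by Δz≈1.297 mm. Every layer's G1 loop is the same polygon, so the solid is a straight extrusion of it from z=0 to z≈10.4. Closing with flat bottom and top caps and triangulating gives 12 facets — a rectangular box, roughly 22.1 × 25.2 mm footprint and 10.4 mm tall.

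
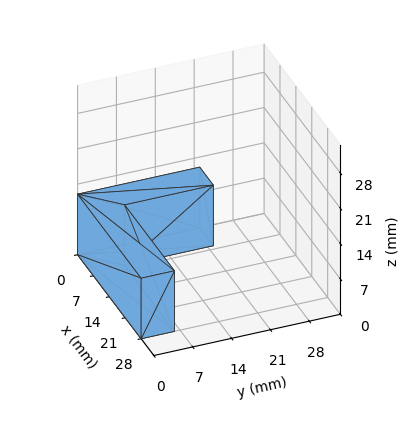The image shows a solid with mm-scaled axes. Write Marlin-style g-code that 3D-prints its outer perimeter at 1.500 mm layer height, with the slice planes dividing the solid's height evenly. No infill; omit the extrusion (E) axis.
Reading the render: the shape is an L-shaped prism: outer 28 × 22 mm, arm thicknesses ≈ 6 mm (horizontal) and 6 mm (vertical), extruded 12 mm in z (dimensions read to the nearest mm from the axis ticks). For the g-code, the solid's height is divided into equal slices at the stated Δz and each level perimeter traced with G1 moves after a G0 lift.

; perimeter-only toolpath
G21 ; units = mm
G90 ; absolute positioning
G28 ; home
; layer 1
G0 Z1.500
G0 X0.000 Y0.000
G1 X28.000 Y0.000
G1 X28.000 Y6.000
G1 X6.000 Y6.000
G1 X6.000 Y22.000
G1 X0.000 Y22.000
G1 X0.000 Y0.000
; layer 2
G0 Z3.000
G0 X0.000 Y0.000
G1 X28.000 Y0.000
G1 X28.000 Y6.000
G1 X6.000 Y6.000
G1 X6.000 Y22.000
G1 X0.000 Y22.000
G1 X0.000 Y0.000
; layer 3
G0 Z4.500
G0 X0.000 Y0.000
G1 X28.000 Y0.000
G1 X28.000 Y6.000
G1 X6.000 Y6.000
G1 X6.000 Y22.000
G1 X0.000 Y22.000
G1 X0.000 Y0.000
; layer 4
G0 Z6.000
G0 X0.000 Y0.000
G1 X28.000 Y0.000
G1 X28.000 Y6.000
G1 X6.000 Y6.000
G1 X6.000 Y22.000
G1 X0.000 Y22.000
G1 X0.000 Y0.000
; layer 5
G0 Z7.500
G0 X0.000 Y0.000
G1 X28.000 Y0.000
G1 X28.000 Y6.000
G1 X6.000 Y6.000
G1 X6.000 Y22.000
G1 X0.000 Y22.000
G1 X0.000 Y0.000
; layer 6
G0 Z9.000
G0 X0.000 Y0.000
G1 X28.000 Y0.000
G1 X28.000 Y6.000
G1 X6.000 Y6.000
G1 X6.000 Y22.000
G1 X0.000 Y22.000
G1 X0.000 Y0.000
; layer 7
G0 Z10.500
G0 X0.000 Y0.000
G1 X28.000 Y0.000
G1 X28.000 Y6.000
G1 X6.000 Y6.000
G1 X6.000 Y22.000
G1 X0.000 Y22.000
G1 X0.000 Y0.000
; layer 8
G0 Z12.000
G0 X0.000 Y0.000
G1 X28.000 Y0.000
G1 X28.000 Y6.000
G1 X6.000 Y6.000
G1 X6.000 Y22.000
G1 X0.000 Y22.000
G1 X0.000 Y0.000
M2 ; end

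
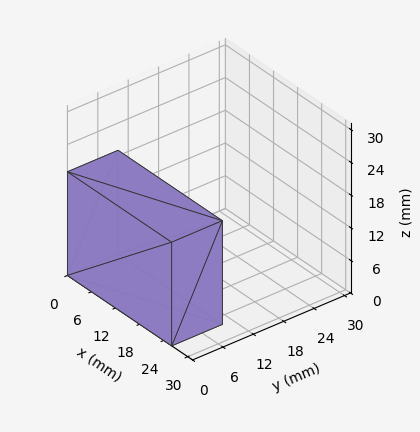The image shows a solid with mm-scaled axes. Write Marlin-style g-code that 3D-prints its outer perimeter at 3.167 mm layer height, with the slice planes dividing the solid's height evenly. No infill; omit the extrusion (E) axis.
Reading the render: the shape is a rectangular box, roughly 26 × 10 mm footprint and 19 mm tall (dimensions read to the nearest mm from the axis ticks). For the g-code, the solid's height is divided into equal slices at the stated Δz and each level perimeter traced with G1 moves after a G0 lift.

; perimeter-only toolpath
G21 ; units = mm
G90 ; absolute positioning
G28 ; home
; layer 1
G0 Z3.167
G0 X0.000 Y0.000
G1 X26.000 Y0.000
G1 X26.000 Y10.000
G1 X0.000 Y10.000
G1 X0.000 Y0.000
; layer 2
G0 Z6.333
G0 X0.000 Y0.000
G1 X26.000 Y0.000
G1 X26.000 Y10.000
G1 X0.000 Y10.000
G1 X0.000 Y0.000
; layer 3
G0 Z9.500
G0 X0.000 Y0.000
G1 X26.000 Y0.000
G1 X26.000 Y10.000
G1 X0.000 Y10.000
G1 X0.000 Y0.000
; layer 4
G0 Z12.667
G0 X0.000 Y0.000
G1 X26.000 Y0.000
G1 X26.000 Y10.000
G1 X0.000 Y10.000
G1 X0.000 Y0.000
; layer 5
G0 Z15.833
G0 X0.000 Y0.000
G1 X26.000 Y0.000
G1 X26.000 Y10.000
G1 X0.000 Y10.000
G1 X0.000 Y0.000
; layer 6
G0 Z19.000
G0 X0.000 Y0.000
G1 X26.000 Y0.000
G1 X26.000 Y10.000
G1 X0.000 Y10.000
G1 X0.000 Y0.000
M2 ; end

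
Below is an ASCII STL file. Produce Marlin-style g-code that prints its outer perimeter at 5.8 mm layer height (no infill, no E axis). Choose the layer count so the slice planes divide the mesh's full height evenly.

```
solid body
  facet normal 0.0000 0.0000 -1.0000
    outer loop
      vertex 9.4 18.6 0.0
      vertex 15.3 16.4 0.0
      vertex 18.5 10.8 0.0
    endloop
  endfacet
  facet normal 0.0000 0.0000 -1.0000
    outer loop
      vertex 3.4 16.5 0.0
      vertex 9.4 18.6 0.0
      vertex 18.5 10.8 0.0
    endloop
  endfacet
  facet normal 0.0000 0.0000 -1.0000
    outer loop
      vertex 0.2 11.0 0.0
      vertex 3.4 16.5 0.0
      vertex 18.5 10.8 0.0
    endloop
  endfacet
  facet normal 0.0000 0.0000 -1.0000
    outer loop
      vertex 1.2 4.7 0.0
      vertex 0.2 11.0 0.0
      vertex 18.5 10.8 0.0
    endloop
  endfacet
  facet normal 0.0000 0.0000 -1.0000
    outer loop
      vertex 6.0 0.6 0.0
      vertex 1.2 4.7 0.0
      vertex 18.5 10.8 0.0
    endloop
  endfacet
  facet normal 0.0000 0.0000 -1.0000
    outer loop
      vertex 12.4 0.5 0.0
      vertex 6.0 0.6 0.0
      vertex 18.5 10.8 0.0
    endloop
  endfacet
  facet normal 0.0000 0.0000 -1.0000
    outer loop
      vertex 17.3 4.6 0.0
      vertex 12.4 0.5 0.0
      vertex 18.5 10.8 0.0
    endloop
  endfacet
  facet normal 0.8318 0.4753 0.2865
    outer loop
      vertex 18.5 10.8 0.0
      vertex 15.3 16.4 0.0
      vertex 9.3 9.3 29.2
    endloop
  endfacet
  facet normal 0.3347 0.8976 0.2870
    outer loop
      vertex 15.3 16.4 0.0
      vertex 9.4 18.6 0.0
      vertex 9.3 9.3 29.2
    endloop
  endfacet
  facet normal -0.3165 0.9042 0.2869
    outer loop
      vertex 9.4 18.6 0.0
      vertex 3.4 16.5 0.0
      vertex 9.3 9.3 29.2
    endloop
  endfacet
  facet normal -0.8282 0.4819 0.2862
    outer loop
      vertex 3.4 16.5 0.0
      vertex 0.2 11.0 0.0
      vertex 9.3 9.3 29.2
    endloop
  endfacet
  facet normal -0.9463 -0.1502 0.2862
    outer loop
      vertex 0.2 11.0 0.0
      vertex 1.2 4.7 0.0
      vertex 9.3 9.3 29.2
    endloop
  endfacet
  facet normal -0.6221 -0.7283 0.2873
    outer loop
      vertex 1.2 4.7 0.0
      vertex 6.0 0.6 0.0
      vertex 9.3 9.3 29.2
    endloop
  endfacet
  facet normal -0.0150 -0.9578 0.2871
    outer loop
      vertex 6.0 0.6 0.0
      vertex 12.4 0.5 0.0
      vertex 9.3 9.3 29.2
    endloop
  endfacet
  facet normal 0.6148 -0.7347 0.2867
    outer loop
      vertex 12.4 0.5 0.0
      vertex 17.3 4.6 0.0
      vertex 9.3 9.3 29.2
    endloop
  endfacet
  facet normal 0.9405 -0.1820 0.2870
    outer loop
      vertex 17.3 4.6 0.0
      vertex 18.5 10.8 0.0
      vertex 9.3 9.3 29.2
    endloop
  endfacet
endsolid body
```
; perimeter-only toolpath
G21 ; units = mm
G90 ; absolute positioning
G28 ; home
; layer 1
G0 Z5.8
G0 X16.7 Y10.5
G1 X14.1 Y15.0
G1 X9.4 Y16.7
G1 X4.6 Y15.1
G1 X2.0 Y10.7
G1 X2.8 Y5.6
G1 X6.7 Y2.3
G1 X11.8 Y2.3
G1 X15.7 Y5.5
G1 X16.7 Y10.5
; layer 2
G0 Z11.7
G0 X14.8 Y10.2
G1 X12.9 Y13.6
G1 X9.4 Y14.9
G1 X5.8 Y13.6
G1 X3.8 Y10.3
G1 X4.4 Y6.5
G1 X7.3 Y4.1
G1 X11.2 Y4.0
G1 X14.1 Y6.5
G1 X14.8 Y10.2
; layer 3
G0 Z17.5
G0 X13.0 Y9.9
G1 X11.7 Y12.1
G1 X9.3 Y13.0
G1 X6.9 Y12.2
G1 X5.7 Y10.0
G1 X6.1 Y7.5
G1 X8.0 Y5.8
G1 X10.5 Y5.8
G1 X12.5 Y7.4
G1 X13.0 Y9.9
; layer 4
G0 Z23.4
G0 X11.1 Y9.6
G1 X10.5 Y10.7
G1 X9.3 Y11.2
G1 X8.1 Y10.7
G1 X7.5 Y9.6
G1 X7.7 Y8.4
G1 X8.6 Y7.6
G1 X9.9 Y7.5
G1 X10.9 Y8.4
G1 X11.1 Y9.6
M2 ; end

The solid is a regular 9-sided pyramid, base circumscribed radius ≈ 9.3 mm, apex at z ≈ 29.2 mm. Slicing at Δz = 5.8 mm — 5 equal slices spanning the solid's height, so layer i sits at z = i·h/5 — gives 4 non-empty perimeters. Each is a 9-segment closed polygon; G0 lifts to the layer z and rapids to the start vertex, then G1 traces the edges. The cross-section shrinks linearly with z (the slice at the apex is degenerate and omitted).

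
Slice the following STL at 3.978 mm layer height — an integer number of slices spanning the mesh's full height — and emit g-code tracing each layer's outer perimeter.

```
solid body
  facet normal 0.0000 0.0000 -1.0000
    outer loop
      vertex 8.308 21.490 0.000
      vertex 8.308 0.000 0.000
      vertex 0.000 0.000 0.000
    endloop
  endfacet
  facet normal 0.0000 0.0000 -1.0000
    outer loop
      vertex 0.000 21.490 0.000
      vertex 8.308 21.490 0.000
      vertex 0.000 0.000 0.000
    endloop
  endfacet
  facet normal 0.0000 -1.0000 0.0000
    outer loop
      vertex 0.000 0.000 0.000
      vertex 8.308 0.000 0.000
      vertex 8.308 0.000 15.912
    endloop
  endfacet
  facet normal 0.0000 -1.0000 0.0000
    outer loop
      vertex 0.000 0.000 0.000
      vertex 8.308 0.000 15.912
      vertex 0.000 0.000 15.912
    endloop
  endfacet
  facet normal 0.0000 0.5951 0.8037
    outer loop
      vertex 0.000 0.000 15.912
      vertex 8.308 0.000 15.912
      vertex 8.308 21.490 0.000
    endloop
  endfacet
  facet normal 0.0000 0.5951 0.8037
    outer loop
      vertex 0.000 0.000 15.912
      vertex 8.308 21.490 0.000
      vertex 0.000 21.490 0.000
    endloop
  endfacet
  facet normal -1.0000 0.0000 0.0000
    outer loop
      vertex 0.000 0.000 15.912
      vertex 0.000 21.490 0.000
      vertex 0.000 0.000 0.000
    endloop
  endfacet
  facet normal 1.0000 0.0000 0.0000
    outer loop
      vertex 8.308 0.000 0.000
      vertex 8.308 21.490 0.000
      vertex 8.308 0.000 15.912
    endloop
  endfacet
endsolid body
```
; perimeter-only toolpath
G21 ; units = mm
G90 ; absolute positioning
G28 ; home
; layer 1
G0 Z3.978
G0 X0.000 Y0.000
G1 X8.308 Y0.000
G1 X8.308 Y16.117
G1 X0.000 Y16.117
G1 X0.000 Y0.000
; layer 2
G0 Z7.956
G0 X0.000 Y0.000
G1 X8.308 Y0.000
G1 X8.308 Y10.745
G1 X0.000 Y10.745
G1 X0.000 Y0.000
; layer 3
G0 Z11.934
G0 X0.000 Y0.000
G1 X8.308 Y0.000
G1 X8.308 Y5.372
G1 X0.000 Y5.372
G1 X0.000 Y0.000
M2 ; end

The solid is a wedge (ramp): 8.31 × 21.5 mm base, rising to 15.9 mm along the y=0 edge and sloping linearly to z=0 at y=21.5. Slicing at Δz = 3.978 mm — 4 equal slices spanning the solid's height, so layer i sits at z = i·h/4 — gives 3 non-empty perimeters. Each is a 4-segment closed polygon; G0 lifts to the layer z and rapids to the start vertex, then G1 traces the edges. The cross-section shrinks linearly with z (the slice at the apex is degenerate and omitted).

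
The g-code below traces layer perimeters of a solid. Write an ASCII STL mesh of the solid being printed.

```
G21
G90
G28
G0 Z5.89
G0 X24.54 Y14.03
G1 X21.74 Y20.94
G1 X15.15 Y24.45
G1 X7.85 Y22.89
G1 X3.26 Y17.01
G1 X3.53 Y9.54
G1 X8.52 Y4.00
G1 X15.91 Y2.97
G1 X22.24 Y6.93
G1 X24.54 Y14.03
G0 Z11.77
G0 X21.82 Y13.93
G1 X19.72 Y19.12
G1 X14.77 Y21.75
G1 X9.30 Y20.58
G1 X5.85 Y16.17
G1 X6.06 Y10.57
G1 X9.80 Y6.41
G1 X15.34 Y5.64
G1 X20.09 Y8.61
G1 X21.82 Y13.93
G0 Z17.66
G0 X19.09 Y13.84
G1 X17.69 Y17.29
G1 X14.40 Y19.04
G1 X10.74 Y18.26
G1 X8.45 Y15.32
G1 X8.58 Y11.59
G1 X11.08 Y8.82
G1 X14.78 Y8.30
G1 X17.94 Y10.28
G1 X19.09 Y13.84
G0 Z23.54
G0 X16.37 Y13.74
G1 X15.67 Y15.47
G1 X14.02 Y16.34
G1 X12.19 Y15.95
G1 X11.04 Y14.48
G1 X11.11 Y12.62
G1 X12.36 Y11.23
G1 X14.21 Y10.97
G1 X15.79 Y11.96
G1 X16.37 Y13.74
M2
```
solid part
  facet normal 0.0000 0.0000 -1.0000
    outer loop
      vertex 15.53 27.15 0.00
      vertex 23.77 22.77 0.00
      vertex 27.27 14.13 0.00
    endloop
  endfacet
  facet normal 0.0000 0.0000 -1.0000
    outer loop
      vertex 6.40 25.20 0.00
      vertex 15.53 27.15 0.00
      vertex 27.27 14.13 0.00
    endloop
  endfacet
  facet normal 0.0000 0.0000 -1.0000
    outer loop
      vertex 0.66 17.85 0.00
      vertex 6.40 25.20 0.00
      vertex 27.27 14.13 0.00
    endloop
  endfacet
  facet normal 0.0000 0.0000 -1.0000
    outer loop
      vertex 1.00 8.52 0.00
      vertex 0.66 17.85 0.00
      vertex 27.27 14.13 0.00
    endloop
  endfacet
  facet normal 0.0000 0.0000 -1.0000
    outer loop
      vertex 7.24 1.59 0.00
      vertex 1.00 8.52 0.00
      vertex 27.27 14.13 0.00
    endloop
  endfacet
  facet normal 0.0000 0.0000 -1.0000
    outer loop
      vertex 16.48 0.30 0.00
      vertex 7.24 1.59 0.00
      vertex 27.27 14.13 0.00
    endloop
  endfacet
  facet normal 0.0000 0.0000 -1.0000
    outer loop
      vertex 24.39 5.25 0.00
      vertex 16.48 0.30 0.00
      vertex 27.27 14.13 0.00
    endloop
  endfacet
  facet normal 0.8498 0.3442 0.3993
    outer loop
      vertex 27.27 14.13 0.00
      vertex 23.77 22.77 0.00
      vertex 13.64 13.64 29.43
    endloop
  endfacet
  facet normal 0.4303 0.8096 0.3993
    outer loop
      vertex 23.77 22.77 0.00
      vertex 15.53 27.15 0.00
      vertex 13.64 13.64 29.43
    endloop
  endfacet
  facet normal -0.1915 0.8966 0.3993
    outer loop
      vertex 15.53 27.15 0.00
      vertex 6.40 25.20 0.00
      vertex 13.64 13.64 29.43
    endloop
  endfacet
  facet normal -0.7225 0.5643 0.3994
    outer loop
      vertex 6.40 25.20 0.00
      vertex 0.66 17.85 0.00
      vertex 13.64 13.64 29.43
    endloop
  endfacet
  facet normal -0.9162 -0.0334 0.3993
    outer loop
      vertex 0.66 17.85 0.00
      vertex 1.00 8.52 0.00
      vertex 13.64 13.64 29.43
    endloop
  endfacet
  facet normal -0.6813 -0.6135 0.3993
    outer loop
      vertex 1.00 8.52 0.00
      vertex 7.24 1.59 0.00
      vertex 13.64 13.64 29.43
    endloop
  endfacet
  facet normal -0.1268 -0.9080 0.3993
    outer loop
      vertex 7.24 1.59 0.00
      vertex 16.48 0.30 0.00
      vertex 13.64 13.64 29.43
    endloop
  endfacet
  facet normal 0.4864 -0.7772 0.3992
    outer loop
      vertex 16.48 0.30 0.00
      vertex 24.39 5.25 0.00
      vertex 13.64 13.64 29.43
    endloop
  endfacet
  facet normal 0.8721 -0.2829 0.3992
    outer loop
      vertex 24.39 5.25 0.00
      vertex 27.27 14.13 0.00
      vertex 13.64 13.64 29.43
    endloop
  endfacet
endsolid part

The G0 Z moves step by Δz≈5.89 mm. The G1 loops shrink linearly with z, so the solid tapers from its base footprint up to z≈29.4. Closing with a flat bottom cap and the tapered top and triangulating gives 16 facets — a regular 9-sided pyramid, base circumscribed radius ≈ 13.6 mm, apex at z ≈ 29.4 mm.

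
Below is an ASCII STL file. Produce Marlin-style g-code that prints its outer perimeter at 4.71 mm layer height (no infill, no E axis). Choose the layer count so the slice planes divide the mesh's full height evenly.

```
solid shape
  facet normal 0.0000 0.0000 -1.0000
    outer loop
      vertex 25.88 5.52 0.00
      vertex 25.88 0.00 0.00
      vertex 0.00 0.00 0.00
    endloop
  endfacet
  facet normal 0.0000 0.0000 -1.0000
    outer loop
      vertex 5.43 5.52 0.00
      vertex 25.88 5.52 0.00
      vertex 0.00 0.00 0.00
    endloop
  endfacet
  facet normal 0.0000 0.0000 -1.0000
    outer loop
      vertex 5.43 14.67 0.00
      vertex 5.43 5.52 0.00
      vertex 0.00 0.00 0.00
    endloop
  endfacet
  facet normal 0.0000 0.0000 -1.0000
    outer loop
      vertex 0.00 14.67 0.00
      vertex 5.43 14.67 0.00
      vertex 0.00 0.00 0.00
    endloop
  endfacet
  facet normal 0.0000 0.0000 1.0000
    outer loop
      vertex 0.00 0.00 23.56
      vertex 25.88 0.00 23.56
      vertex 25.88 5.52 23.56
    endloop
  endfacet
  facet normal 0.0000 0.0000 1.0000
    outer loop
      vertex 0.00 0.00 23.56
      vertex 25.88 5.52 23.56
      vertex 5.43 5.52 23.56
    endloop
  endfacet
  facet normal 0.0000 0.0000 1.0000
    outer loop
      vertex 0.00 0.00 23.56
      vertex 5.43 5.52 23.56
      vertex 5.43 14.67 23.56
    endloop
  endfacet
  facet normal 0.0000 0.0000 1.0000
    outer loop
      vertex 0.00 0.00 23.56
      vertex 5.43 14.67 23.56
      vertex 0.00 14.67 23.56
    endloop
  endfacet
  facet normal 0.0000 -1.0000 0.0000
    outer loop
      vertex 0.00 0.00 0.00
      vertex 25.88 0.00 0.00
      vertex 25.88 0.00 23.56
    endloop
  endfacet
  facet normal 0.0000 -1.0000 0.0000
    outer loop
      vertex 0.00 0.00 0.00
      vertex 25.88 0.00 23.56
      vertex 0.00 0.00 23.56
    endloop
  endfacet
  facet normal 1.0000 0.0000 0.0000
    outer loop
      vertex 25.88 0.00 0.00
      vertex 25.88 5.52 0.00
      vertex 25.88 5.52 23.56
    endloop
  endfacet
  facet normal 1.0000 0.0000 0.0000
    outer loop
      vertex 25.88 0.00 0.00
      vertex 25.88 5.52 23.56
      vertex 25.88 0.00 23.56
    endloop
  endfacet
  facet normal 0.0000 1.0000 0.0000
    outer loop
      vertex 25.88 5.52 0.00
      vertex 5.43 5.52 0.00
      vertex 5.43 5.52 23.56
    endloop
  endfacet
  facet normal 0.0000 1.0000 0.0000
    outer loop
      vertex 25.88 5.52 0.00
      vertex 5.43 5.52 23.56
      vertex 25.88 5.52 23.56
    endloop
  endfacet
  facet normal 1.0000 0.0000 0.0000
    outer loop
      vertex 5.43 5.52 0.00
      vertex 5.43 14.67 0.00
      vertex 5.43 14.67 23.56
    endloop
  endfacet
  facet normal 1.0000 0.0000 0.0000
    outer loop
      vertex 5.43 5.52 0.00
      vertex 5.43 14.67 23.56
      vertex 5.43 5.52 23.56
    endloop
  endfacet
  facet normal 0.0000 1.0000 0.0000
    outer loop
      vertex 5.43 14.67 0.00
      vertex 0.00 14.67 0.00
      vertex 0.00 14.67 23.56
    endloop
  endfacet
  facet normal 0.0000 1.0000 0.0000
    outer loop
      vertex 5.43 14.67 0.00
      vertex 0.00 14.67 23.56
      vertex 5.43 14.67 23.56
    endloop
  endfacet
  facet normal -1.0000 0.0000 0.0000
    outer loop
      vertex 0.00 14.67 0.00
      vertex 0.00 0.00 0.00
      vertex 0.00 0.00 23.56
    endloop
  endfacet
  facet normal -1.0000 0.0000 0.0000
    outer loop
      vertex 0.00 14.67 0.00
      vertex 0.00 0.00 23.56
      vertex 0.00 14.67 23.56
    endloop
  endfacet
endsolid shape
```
; perimeter-only toolpath
G21 ; units = mm
G90 ; absolute positioning
G28 ; home
; layer 1
G0 Z4.71
G0 X0.00 Y0.00
G1 X25.88 Y0.00
G1 X25.88 Y5.52
G1 X5.43 Y5.52
G1 X5.43 Y14.67
G1 X0.00 Y14.67
G1 X0.00 Y0.00
; layer 2
G0 Z9.42
G0 X0.00 Y0.00
G1 X25.88 Y0.00
G1 X25.88 Y5.52
G1 X5.43 Y5.52
G1 X5.43 Y14.67
G1 X0.00 Y14.67
G1 X0.00 Y0.00
; layer 3
G0 Z14.14
G0 X0.00 Y0.00
G1 X25.88 Y0.00
G1 X25.88 Y5.52
G1 X5.43 Y5.52
G1 X5.43 Y14.67
G1 X0.00 Y14.67
G1 X0.00 Y0.00
; layer 4
G0 Z18.85
G0 X0.00 Y0.00
G1 X25.88 Y0.00
G1 X25.88 Y5.52
G1 X5.43 Y5.52
G1 X5.43 Y14.67
G1 X0.00 Y14.67
G1 X0.00 Y0.00
; layer 5
G0 Z23.56
G0 X0.00 Y0.00
G1 X25.88 Y0.00
G1 X25.88 Y5.52
G1 X5.43 Y5.52
G1 X5.43 Y14.67
G1 X0.00 Y14.67
G1 X0.00 Y0.00
M2 ; end

The solid is an L-shaped prism: outer 25.9 × 14.7 mm, arm thicknesses ≈ 5.52 mm (horizontal) and 5.43 mm (vertical), extruded 23.6 mm in z. Slicing at Δz = 4.71 mm — 5 equal slices spanning the solid's height, so layer i sits at z = i·h/5 — gives 5 non-empty perimeters. Each is a 6-segment closed polygon; G0 lifts to the layer z and rapids to the start vertex, then G1 traces the edges.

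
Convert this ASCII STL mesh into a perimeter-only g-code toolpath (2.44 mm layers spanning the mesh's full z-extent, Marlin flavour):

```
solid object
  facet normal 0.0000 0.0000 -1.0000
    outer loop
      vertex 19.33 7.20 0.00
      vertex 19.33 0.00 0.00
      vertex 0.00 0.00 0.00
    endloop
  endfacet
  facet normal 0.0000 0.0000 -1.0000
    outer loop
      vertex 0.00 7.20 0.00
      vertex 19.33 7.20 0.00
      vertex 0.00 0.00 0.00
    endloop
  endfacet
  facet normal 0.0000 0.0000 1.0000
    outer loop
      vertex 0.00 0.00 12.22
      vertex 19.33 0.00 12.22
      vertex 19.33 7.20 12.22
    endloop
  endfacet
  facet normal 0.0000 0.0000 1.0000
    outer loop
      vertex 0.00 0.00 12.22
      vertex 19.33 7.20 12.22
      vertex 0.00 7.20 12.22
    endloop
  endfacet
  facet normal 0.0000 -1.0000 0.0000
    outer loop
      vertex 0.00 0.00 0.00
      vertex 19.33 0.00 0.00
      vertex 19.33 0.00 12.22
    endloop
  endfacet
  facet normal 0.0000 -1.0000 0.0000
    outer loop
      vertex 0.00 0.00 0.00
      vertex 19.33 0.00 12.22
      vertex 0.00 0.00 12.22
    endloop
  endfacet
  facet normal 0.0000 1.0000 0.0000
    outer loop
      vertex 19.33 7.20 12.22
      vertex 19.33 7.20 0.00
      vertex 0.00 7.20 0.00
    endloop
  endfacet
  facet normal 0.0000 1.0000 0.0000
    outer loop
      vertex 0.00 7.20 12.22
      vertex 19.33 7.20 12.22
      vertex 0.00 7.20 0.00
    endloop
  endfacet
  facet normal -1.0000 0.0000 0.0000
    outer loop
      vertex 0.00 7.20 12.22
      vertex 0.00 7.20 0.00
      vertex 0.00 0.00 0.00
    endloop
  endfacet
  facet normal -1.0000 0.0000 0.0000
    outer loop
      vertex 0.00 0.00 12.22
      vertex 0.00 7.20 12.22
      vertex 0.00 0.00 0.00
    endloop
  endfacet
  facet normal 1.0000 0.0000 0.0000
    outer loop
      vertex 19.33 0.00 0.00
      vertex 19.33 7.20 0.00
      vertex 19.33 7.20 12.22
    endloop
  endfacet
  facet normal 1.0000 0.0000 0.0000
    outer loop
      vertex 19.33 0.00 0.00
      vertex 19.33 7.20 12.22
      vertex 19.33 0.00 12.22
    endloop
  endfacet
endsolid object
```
; perimeter-only toolpath
G21 ; units = mm
G90 ; absolute positioning
G28 ; home
; layer 1
G0 Z2.44
G0 X0.00 Y0.00
G1 X19.33 Y0.00
G1 X19.33 Y7.20
G1 X0.00 Y7.20
G1 X0.00 Y0.00
; layer 2
G0 Z4.89
G0 X0.00 Y0.00
G1 X19.33 Y0.00
G1 X19.33 Y7.20
G1 X0.00 Y7.20
G1 X0.00 Y0.00
; layer 3
G0 Z7.33
G0 X0.00 Y0.00
G1 X19.33 Y0.00
G1 X19.33 Y7.20
G1 X0.00 Y7.20
G1 X0.00 Y0.00
; layer 4
G0 Z9.78
G0 X0.00 Y0.00
G1 X19.33 Y0.00
G1 X19.33 Y7.20
G1 X0.00 Y7.20
G1 X0.00 Y0.00
; layer 5
G0 Z12.22
G0 X0.00 Y0.00
G1 X19.33 Y0.00
G1 X19.33 Y7.20
G1 X0.00 Y7.20
G1 X0.00 Y0.00
M2 ; end

The solid is a rectangular box, roughly 19.3 × 7.2 mm footprint and 12.2 mm tall. Slicing at Δz = 2.44 mm — 5 equal slices spanning the solid's height, so layer i sits at z = i·h/5 — gives 5 non-empty perimeters. Each is a 4-segment closed polygon; G0 lifts to the layer z and rapids to the start vertex, then G1 traces the edges.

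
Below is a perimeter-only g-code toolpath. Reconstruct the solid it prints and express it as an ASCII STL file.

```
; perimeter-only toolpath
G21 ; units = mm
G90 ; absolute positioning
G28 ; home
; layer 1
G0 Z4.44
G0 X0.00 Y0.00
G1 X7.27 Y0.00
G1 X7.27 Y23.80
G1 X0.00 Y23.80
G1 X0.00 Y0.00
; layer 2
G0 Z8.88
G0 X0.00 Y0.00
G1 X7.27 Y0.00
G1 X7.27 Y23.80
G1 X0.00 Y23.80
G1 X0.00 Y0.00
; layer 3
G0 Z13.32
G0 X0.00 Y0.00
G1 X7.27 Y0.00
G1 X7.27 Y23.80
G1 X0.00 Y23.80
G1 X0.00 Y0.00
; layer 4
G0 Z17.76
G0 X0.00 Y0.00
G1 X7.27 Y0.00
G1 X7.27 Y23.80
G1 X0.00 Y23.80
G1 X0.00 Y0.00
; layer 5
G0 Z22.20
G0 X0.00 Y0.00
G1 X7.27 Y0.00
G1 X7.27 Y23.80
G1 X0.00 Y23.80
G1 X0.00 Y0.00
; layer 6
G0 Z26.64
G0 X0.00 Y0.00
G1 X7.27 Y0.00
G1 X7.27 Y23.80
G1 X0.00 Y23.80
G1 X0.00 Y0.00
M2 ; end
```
solid part
  facet normal 0.0000 0.0000 -1.0000
    outer loop
      vertex 7.27 23.80 0.00
      vertex 7.27 0.00 0.00
      vertex 0.00 0.00 0.00
    endloop
  endfacet
  facet normal 0.0000 0.0000 -1.0000
    outer loop
      vertex 0.00 23.80 0.00
      vertex 7.27 23.80 0.00
      vertex 0.00 0.00 0.00
    endloop
  endfacet
  facet normal 0.0000 0.0000 1.0000
    outer loop
      vertex 0.00 0.00 26.64
      vertex 7.27 0.00 26.64
      vertex 7.27 23.80 26.64
    endloop
  endfacet
  facet normal 0.0000 0.0000 1.0000
    outer loop
      vertex 0.00 0.00 26.64
      vertex 7.27 23.80 26.64
      vertex 0.00 23.80 26.64
    endloop
  endfacet
  facet normal 0.0000 -1.0000 0.0000
    outer loop
      vertex 0.00 0.00 0.00
      vertex 7.27 0.00 0.00
      vertex 7.27 0.00 26.64
    endloop
  endfacet
  facet normal 0.0000 -1.0000 0.0000
    outer loop
      vertex 0.00 0.00 0.00
      vertex 7.27 0.00 26.64
      vertex 0.00 0.00 26.64
    endloop
  endfacet
  facet normal 0.0000 1.0000 0.0000
    outer loop
      vertex 7.27 23.80 26.64
      vertex 7.27 23.80 0.00
      vertex 0.00 23.80 0.00
    endloop
  endfacet
  facet normal 0.0000 1.0000 0.0000
    outer loop
      vertex 0.00 23.80 26.64
      vertex 7.27 23.80 26.64
      vertex 0.00 23.80 0.00
    endloop
  endfacet
  facet normal -1.0000 0.0000 0.0000
    outer loop
      vertex 0.00 23.80 26.64
      vertex 0.00 23.80 0.00
      vertex 0.00 0.00 0.00
    endloop
  endfacet
  facet normal -1.0000 0.0000 0.0000
    outer loop
      vertex 0.00 0.00 26.64
      vertex 0.00 23.80 26.64
      vertex 0.00 0.00 0.00
    endloop
  endfacet
  facet normal 1.0000 0.0000 0.0000
    outer loop
      vertex 7.27 0.00 0.00
      vertex 7.27 23.80 0.00
      vertex 7.27 23.80 26.64
    endloop
  endfacet
  facet normal 1.0000 0.0000 0.0000
    outer loop
      vertex 7.27 0.00 0.00
      vertex 7.27 23.80 26.64
      vertex 7.27 0.00 26.64
    endloop
  endfacet
endsolid part

The G0 Z moves step by Δz≈4.44 mm. Every layer's G1 loop is the same polygon, so the solid is a straight extrusion of it from z=0 to z≈26.6. Closing with flat bottom and top caps and triangulating gives 12 facets — a rectangular box, roughly 7.27 × 23.8 mm footprint and 26.6 mm tall.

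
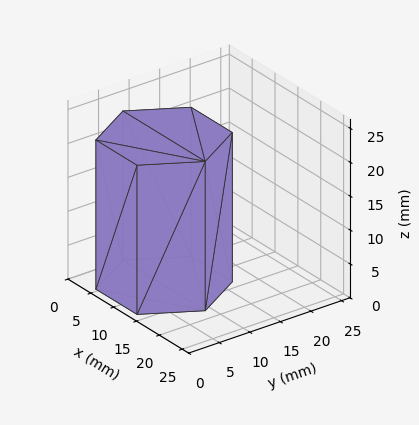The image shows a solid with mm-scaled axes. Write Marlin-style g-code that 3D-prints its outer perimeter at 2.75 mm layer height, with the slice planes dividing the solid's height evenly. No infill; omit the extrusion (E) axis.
Reading the render: the shape is a regular 6-sided prism (a cylinder approximated with 6 flat sides), circumscribed radius ≈ 9 mm, height ≈ 22 mm (dimensions read to the nearest mm from the axis ticks). For the g-code, the solid's height is divided into equal slices at the stated Δz and each level perimeter traced with G1 moves after a G0 lift.

; perimeter-only toolpath
G21 ; units = mm
G90 ; absolute positioning
G28 ; home
; layer 1
G0 Z2.75
G0 X18.00 Y9.00
G1 X13.50 Y16.79
G1 X4.50 Y16.79
G1 X0.00 Y9.00
G1 X4.50 Y1.21
G1 X13.50 Y1.21
G1 X18.00 Y9.00
; layer 2
G0 Z5.50
G0 X18.00 Y9.00
G1 X13.50 Y16.79
G1 X4.50 Y16.79
G1 X0.00 Y9.00
G1 X4.50 Y1.21
G1 X13.50 Y1.21
G1 X18.00 Y9.00
; layer 3
G0 Z8.25
G0 X18.00 Y9.00
G1 X13.50 Y16.79
G1 X4.50 Y16.79
G1 X0.00 Y9.00
G1 X4.50 Y1.21
G1 X13.50 Y1.21
G1 X18.00 Y9.00
; layer 4
G0 Z11.00
G0 X18.00 Y9.00
G1 X13.50 Y16.79
G1 X4.50 Y16.79
G1 X0.00 Y9.00
G1 X4.50 Y1.21
G1 X13.50 Y1.21
G1 X18.00 Y9.00
; layer 5
G0 Z13.75
G0 X18.00 Y9.00
G1 X13.50 Y16.79
G1 X4.50 Y16.79
G1 X0.00 Y9.00
G1 X4.50 Y1.21
G1 X13.50 Y1.21
G1 X18.00 Y9.00
; layer 6
G0 Z16.50
G0 X18.00 Y9.00
G1 X13.50 Y16.79
G1 X4.50 Y16.79
G1 X0.00 Y9.00
G1 X4.50 Y1.21
G1 X13.50 Y1.21
G1 X18.00 Y9.00
; layer 7
G0 Z19.25
G0 X18.00 Y9.00
G1 X13.50 Y16.79
G1 X4.50 Y16.79
G1 X0.00 Y9.00
G1 X4.50 Y1.21
G1 X13.50 Y1.21
G1 X18.00 Y9.00
; layer 8
G0 Z22.00
G0 X18.00 Y9.00
G1 X13.50 Y16.79
G1 X4.50 Y16.79
G1 X0.00 Y9.00
G1 X4.50 Y1.21
G1 X13.50 Y1.21
G1 X18.00 Y9.00
M2 ; end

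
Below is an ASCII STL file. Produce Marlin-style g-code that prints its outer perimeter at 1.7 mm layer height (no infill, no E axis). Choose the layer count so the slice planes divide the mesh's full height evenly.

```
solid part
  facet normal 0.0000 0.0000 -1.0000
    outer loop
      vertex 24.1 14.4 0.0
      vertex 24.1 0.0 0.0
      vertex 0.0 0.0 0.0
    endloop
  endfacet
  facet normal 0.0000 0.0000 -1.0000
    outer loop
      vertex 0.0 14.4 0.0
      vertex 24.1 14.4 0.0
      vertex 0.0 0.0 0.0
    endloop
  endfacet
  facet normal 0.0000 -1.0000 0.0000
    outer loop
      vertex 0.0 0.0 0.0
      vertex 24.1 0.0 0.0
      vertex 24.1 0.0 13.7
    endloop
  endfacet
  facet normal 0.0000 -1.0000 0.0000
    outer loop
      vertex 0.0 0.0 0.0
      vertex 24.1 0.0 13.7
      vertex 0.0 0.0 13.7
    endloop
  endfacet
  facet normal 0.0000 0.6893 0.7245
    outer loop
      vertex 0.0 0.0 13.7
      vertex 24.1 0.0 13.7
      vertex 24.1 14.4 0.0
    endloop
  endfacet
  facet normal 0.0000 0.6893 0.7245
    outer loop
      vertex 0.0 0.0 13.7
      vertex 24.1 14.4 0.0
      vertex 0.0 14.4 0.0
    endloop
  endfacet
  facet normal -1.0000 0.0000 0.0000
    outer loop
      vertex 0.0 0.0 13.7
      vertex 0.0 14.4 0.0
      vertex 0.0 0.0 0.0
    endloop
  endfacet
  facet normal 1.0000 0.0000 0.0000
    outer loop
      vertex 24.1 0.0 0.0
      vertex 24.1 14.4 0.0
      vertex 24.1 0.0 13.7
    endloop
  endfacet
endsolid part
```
; perimeter-only toolpath
G21 ; units = mm
G90 ; absolute positioning
G28 ; home
; layer 1
G0 Z1.7
G0 X0.0 Y0.0
G1 X24.1 Y0.0
G1 X24.1 Y12.6
G1 X0.0 Y12.6
G1 X0.0 Y0.0
; layer 2
G0 Z3.4
G0 X0.0 Y0.0
G1 X24.1 Y0.0
G1 X24.1 Y10.8
G1 X0.0 Y10.8
G1 X0.0 Y0.0
; layer 3
G0 Z5.1
G0 X0.0 Y0.0
G1 X24.1 Y0.0
G1 X24.1 Y9.0
G1 X0.0 Y9.0
G1 X0.0 Y0.0
; layer 4
G0 Z6.8
G0 X0.0 Y0.0
G1 X24.1 Y0.0
G1 X24.1 Y7.2
G1 X0.0 Y7.2
G1 X0.0 Y0.0
; layer 5
G0 Z8.6
G0 X0.0 Y0.0
G1 X24.1 Y0.0
G1 X24.1 Y5.4
G1 X0.0 Y5.4
G1 X0.0 Y0.0
; layer 6
G0 Z10.3
G0 X0.0 Y0.0
G1 X24.1 Y0.0
G1 X24.1 Y3.6
G1 X0.0 Y3.6
G1 X0.0 Y0.0
; layer 7
G0 Z12.0
G0 X0.0 Y0.0
G1 X24.1 Y0.0
G1 X24.1 Y1.8
G1 X0.0 Y1.8
G1 X0.0 Y0.0
M2 ; end

The solid is a wedge (ramp): 24.1 × 14.4 mm base, rising to 13.7 mm along the y=0 edge and sloping linearly to z=0 at y=14.4. Slicing at Δz = 1.7 mm — 8 equal slices spanning the solid's height, so layer i sits at z = i·h/8 — gives 7 non-empty perimeters. Each is a 4-segment closed polygon; G0 lifts to the layer z and rapids to the start vertex, then G1 traces the edges. The cross-section shrinks linearly with z (the slice at the apex is degenerate and omitted).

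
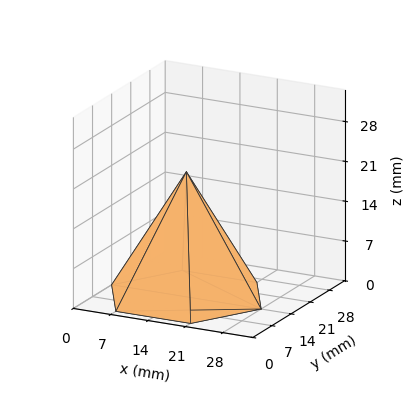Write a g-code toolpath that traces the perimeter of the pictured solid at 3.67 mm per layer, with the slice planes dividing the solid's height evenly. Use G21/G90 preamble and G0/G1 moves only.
Reading the render: the shape is a regular 6-sided pyramid, base circumscribed radius ≈ 14 mm, apex at z ≈ 22 mm (dimensions read to the nearest mm from the axis ticks). For the g-code, the solid's height is divided into equal slices at the stated Δz and each level perimeter traced with G1 moves after a G0 lift.

; perimeter-only toolpath
G21 ; units = mm
G90 ; absolute positioning
G28 ; home
; layer 1
G0 Z3.67
G0 X25.67 Y14.00
G1 X19.83 Y24.10
G1 X8.17 Y24.10
G1 X2.33 Y14.00
G1 X8.17 Y3.90
G1 X19.83 Y3.90
G1 X25.67 Y14.00
; layer 2
G0 Z7.33
G0 X23.33 Y14.00
G1 X18.67 Y22.08
G1 X9.33 Y22.08
G1 X4.67 Y14.00
G1 X9.33 Y5.92
G1 X18.67 Y5.92
G1 X23.33 Y14.00
; layer 3
G0 Z11.00
G0 X21.00 Y14.00
G1 X17.50 Y20.06
G1 X10.50 Y20.06
G1 X7.00 Y14.00
G1 X10.50 Y7.94
G1 X17.50 Y7.94
G1 X21.00 Y14.00
; layer 4
G0 Z14.67
G0 X18.67 Y14.00
G1 X16.33 Y18.04
G1 X11.67 Y18.04
G1 X9.33 Y14.00
G1 X11.67 Y9.96
G1 X16.33 Y9.96
G1 X18.67 Y14.00
; layer 5
G0 Z18.33
G0 X16.33 Y14.00
G1 X15.17 Y16.02
G1 X12.83 Y16.02
G1 X11.67 Y14.00
G1 X12.83 Y11.98
G1 X15.17 Y11.98
G1 X16.33 Y14.00
M2 ; end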